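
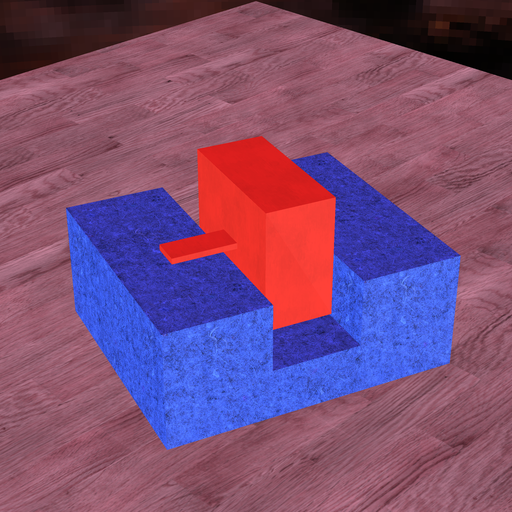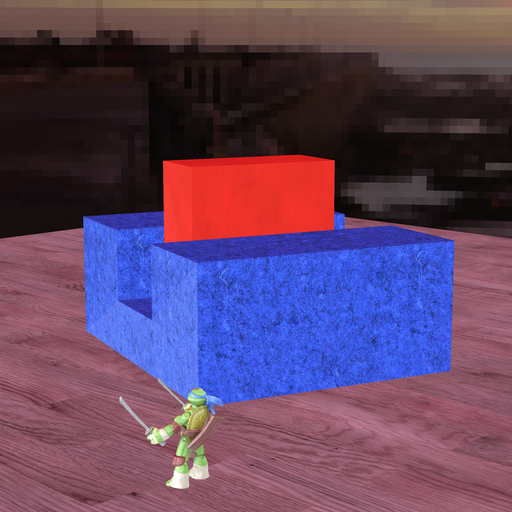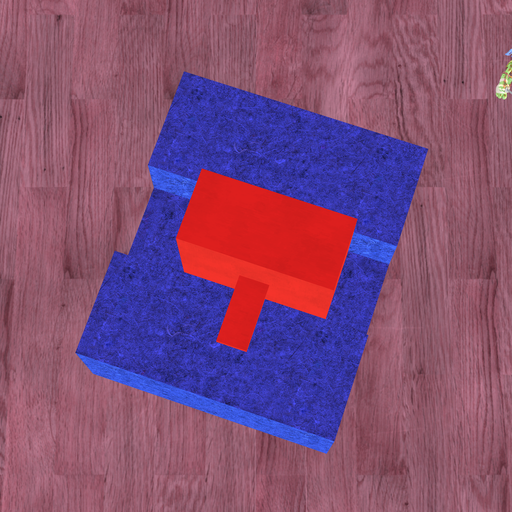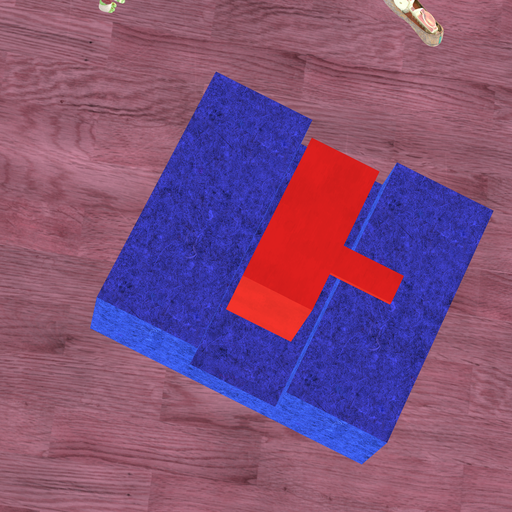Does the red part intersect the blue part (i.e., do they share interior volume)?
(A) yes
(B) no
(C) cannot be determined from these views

(B) no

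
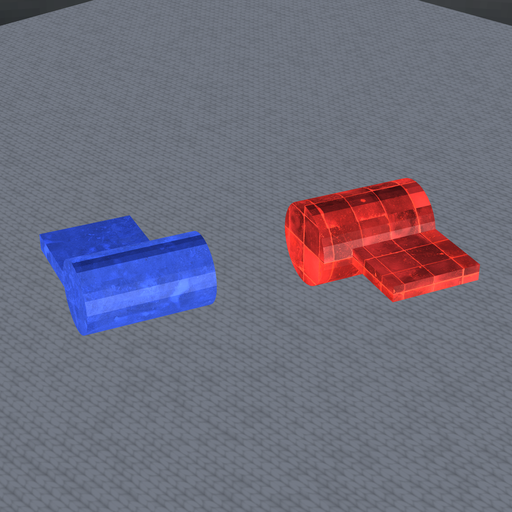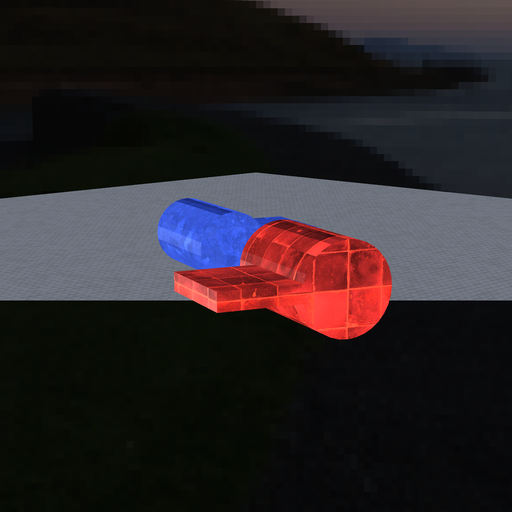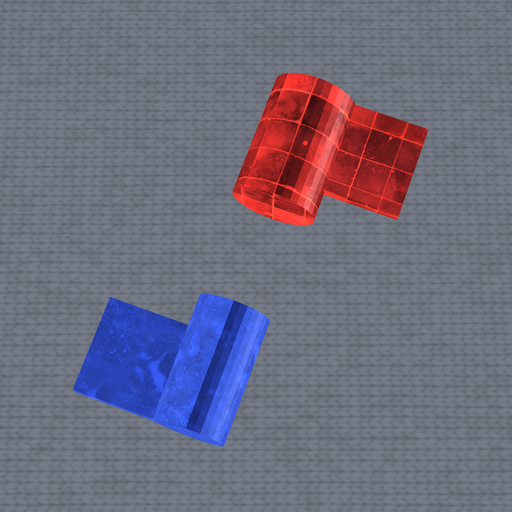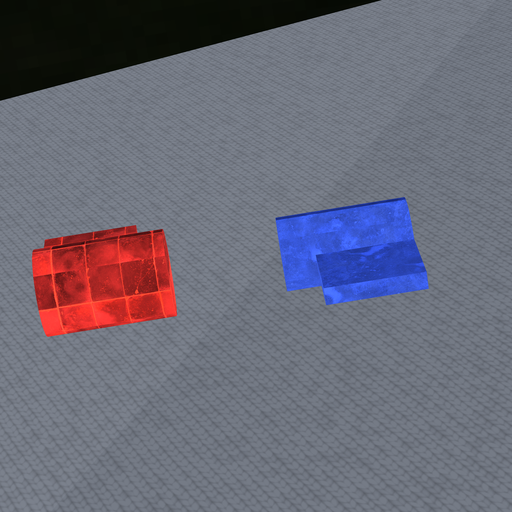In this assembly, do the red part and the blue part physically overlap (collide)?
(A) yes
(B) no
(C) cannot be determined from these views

(B) no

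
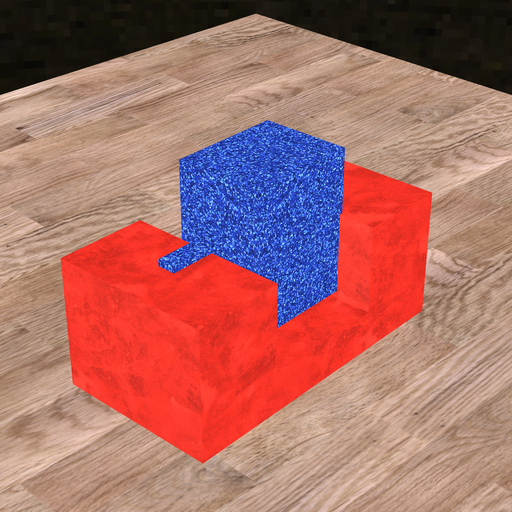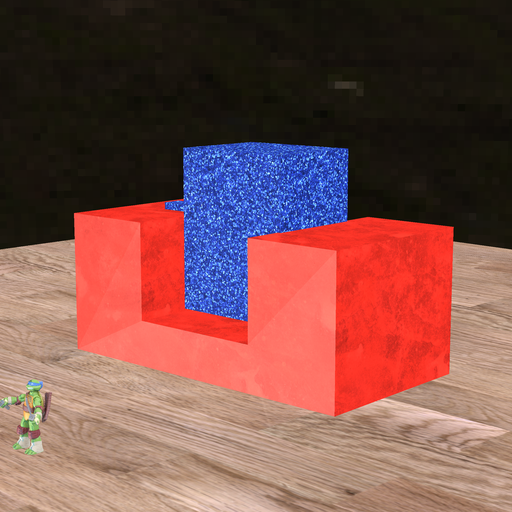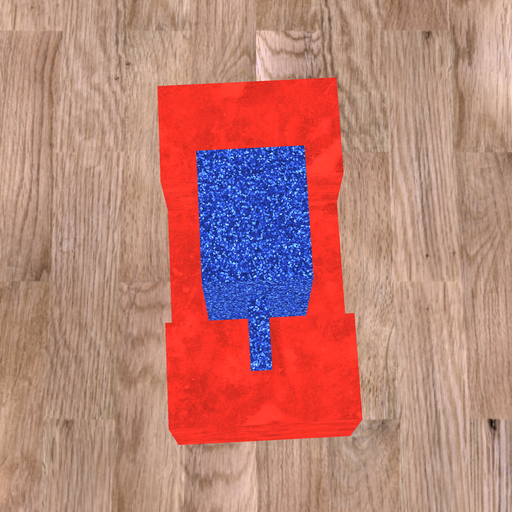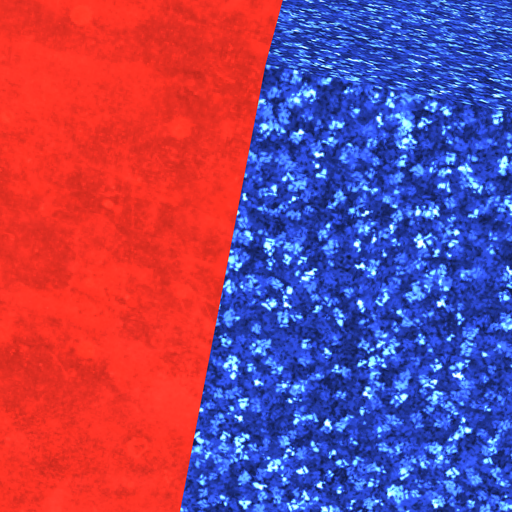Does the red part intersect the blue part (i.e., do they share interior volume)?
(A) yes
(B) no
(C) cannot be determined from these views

(A) yes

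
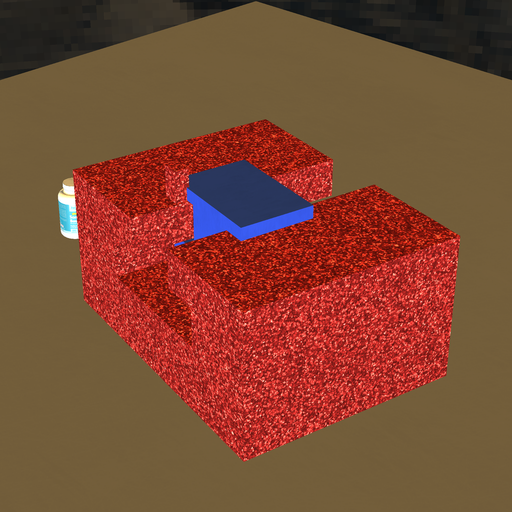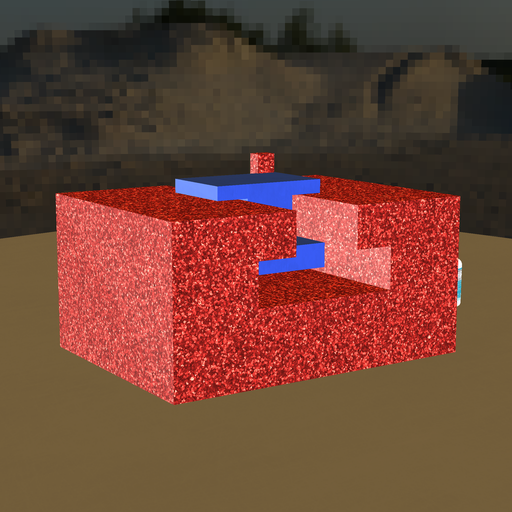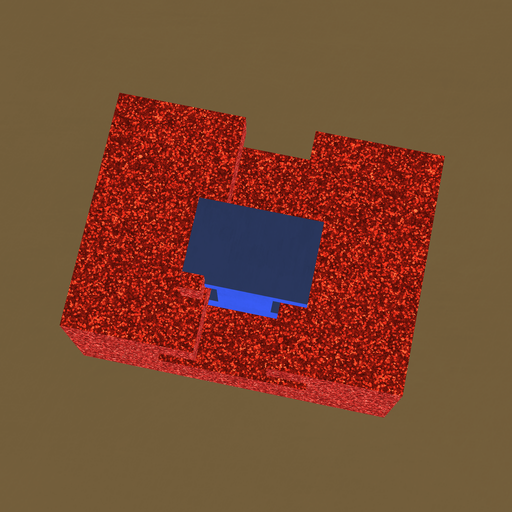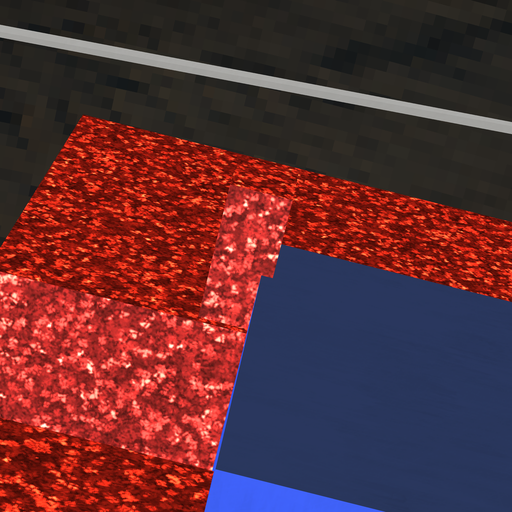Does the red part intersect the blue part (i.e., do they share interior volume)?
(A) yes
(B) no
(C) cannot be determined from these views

(A) yes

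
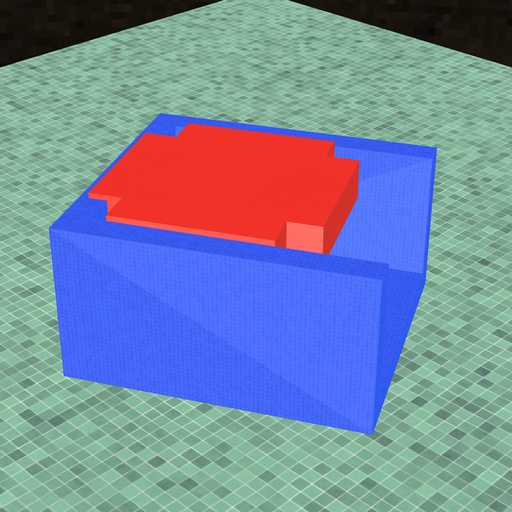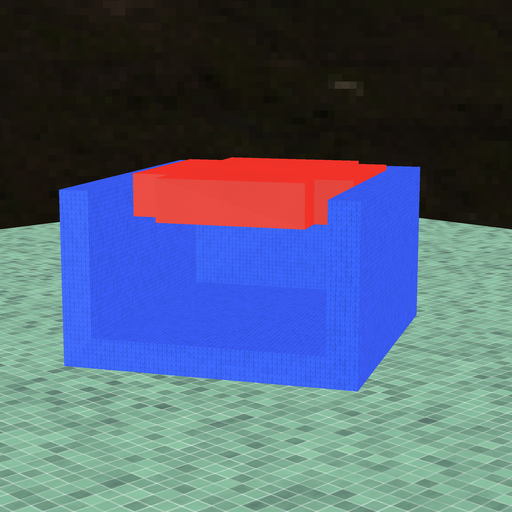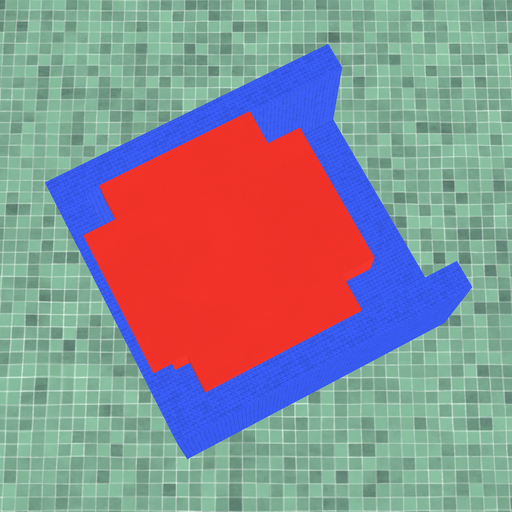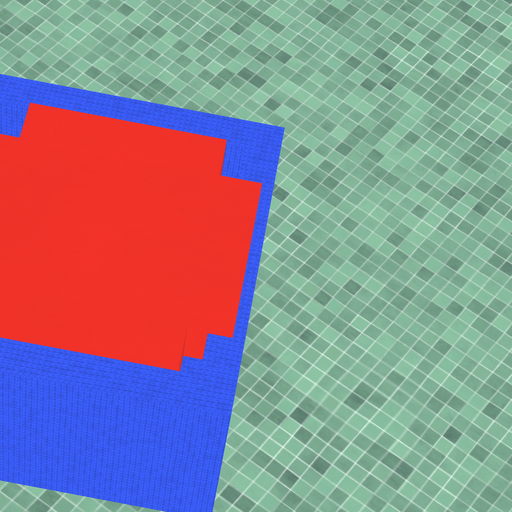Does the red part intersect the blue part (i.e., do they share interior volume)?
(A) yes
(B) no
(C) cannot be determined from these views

(A) yes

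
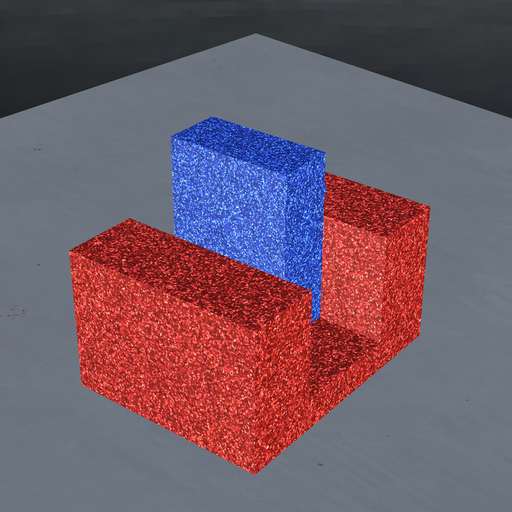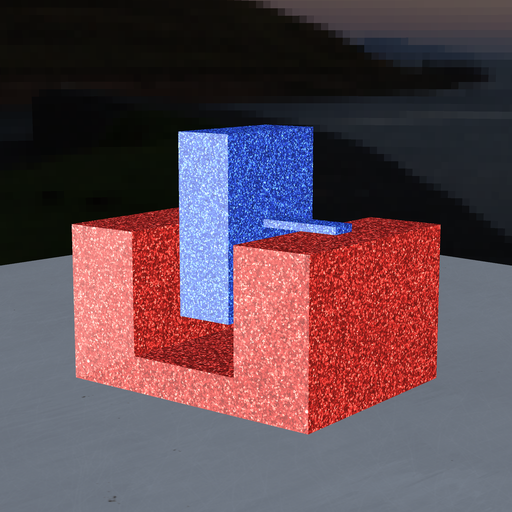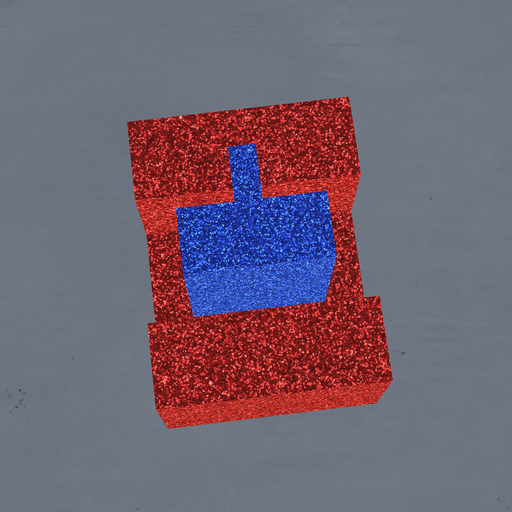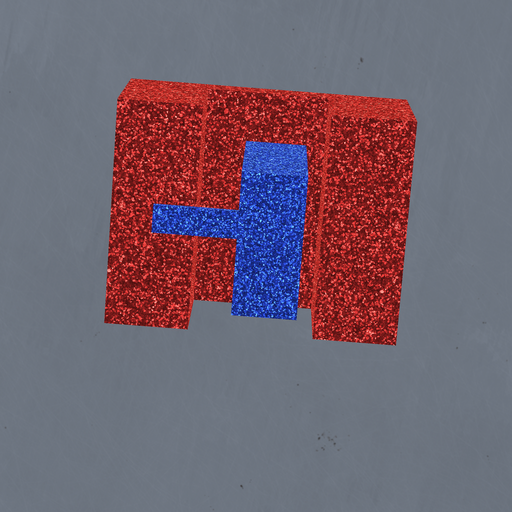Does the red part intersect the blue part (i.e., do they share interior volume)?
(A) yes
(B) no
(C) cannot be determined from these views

(B) no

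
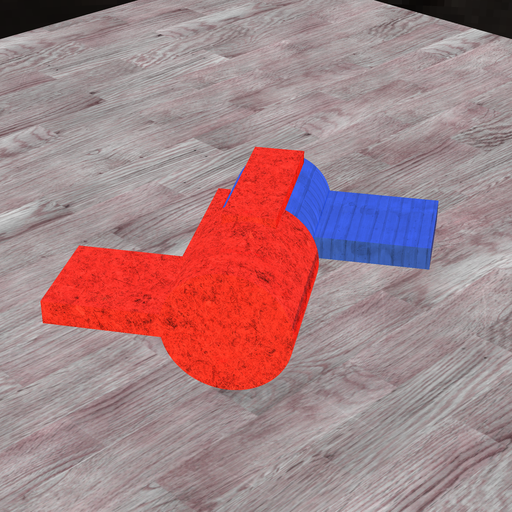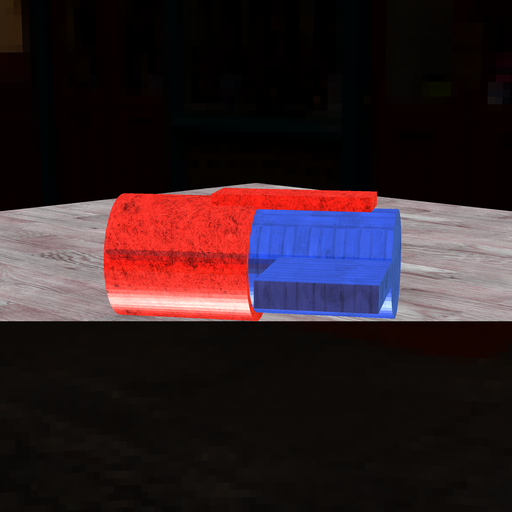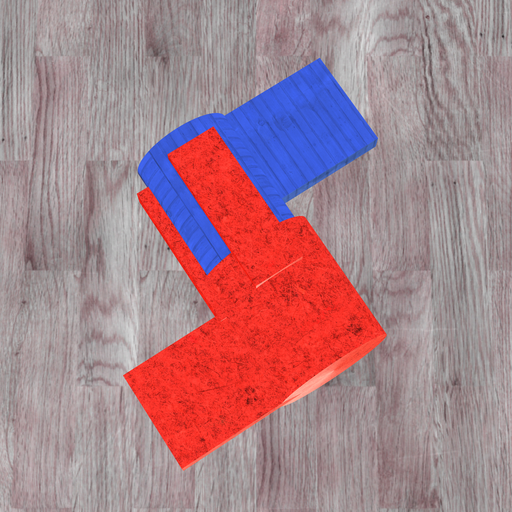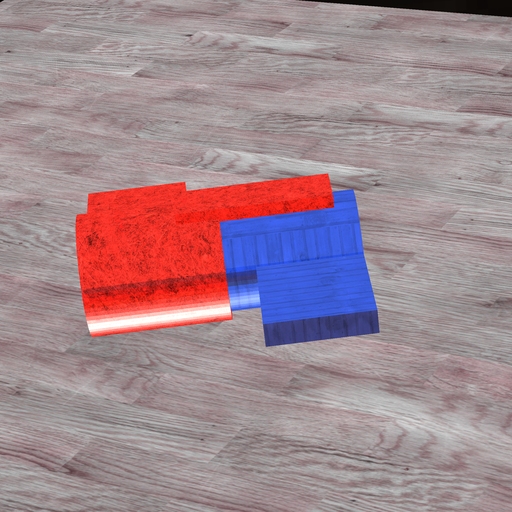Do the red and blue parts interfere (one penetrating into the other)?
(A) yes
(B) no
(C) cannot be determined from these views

(A) yes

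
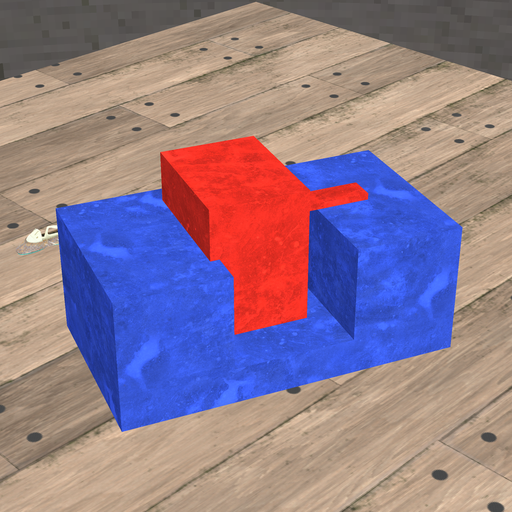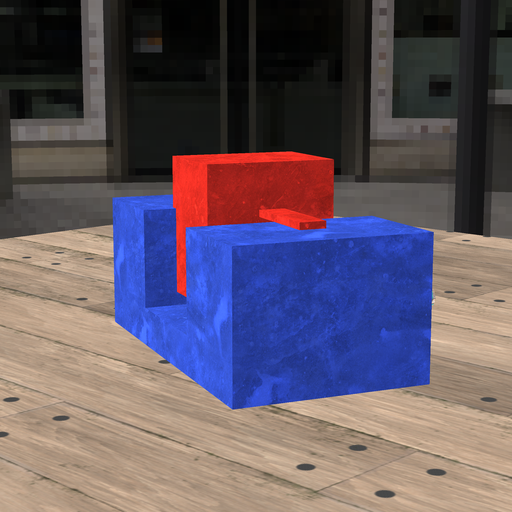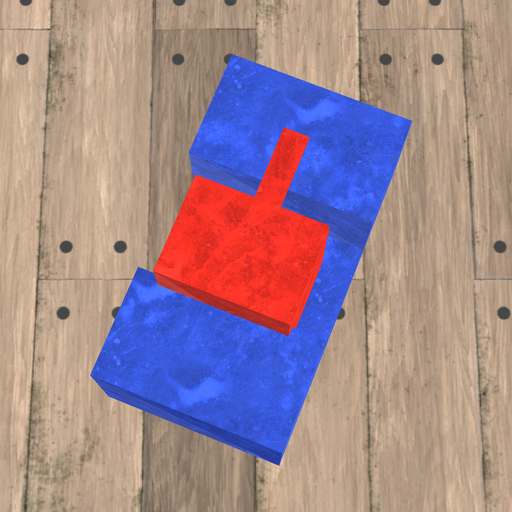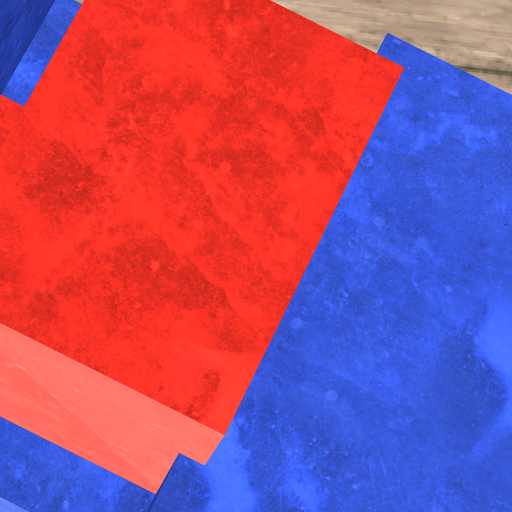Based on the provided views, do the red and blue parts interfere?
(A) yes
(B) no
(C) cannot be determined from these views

(A) yes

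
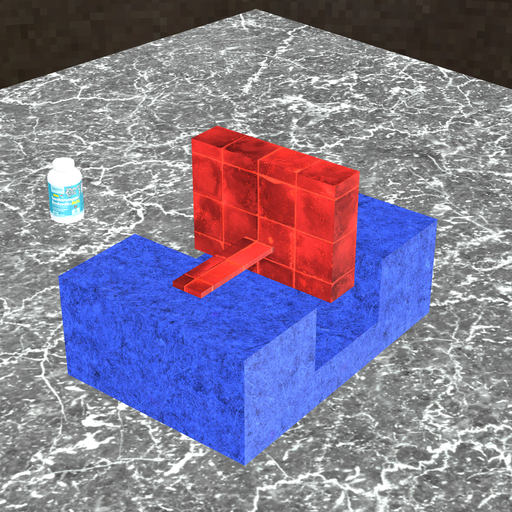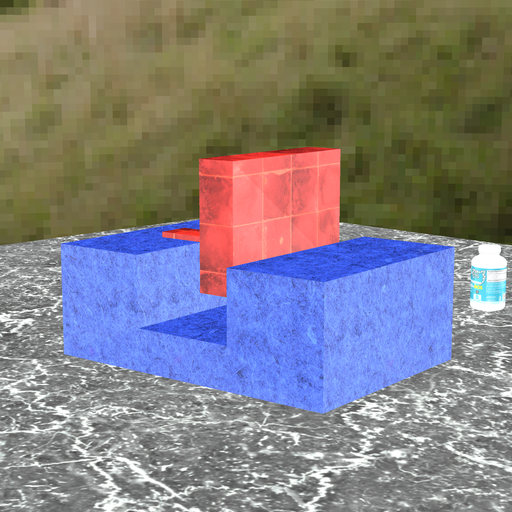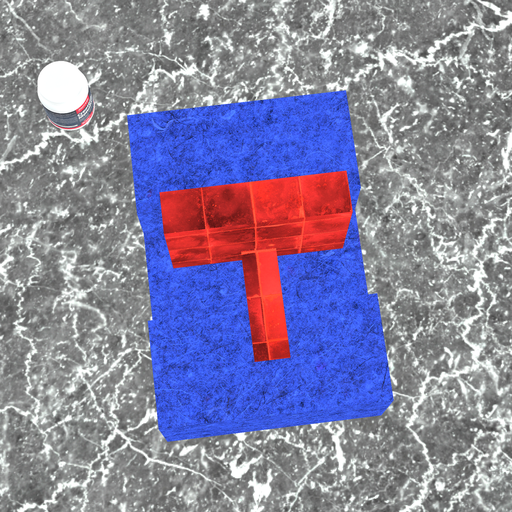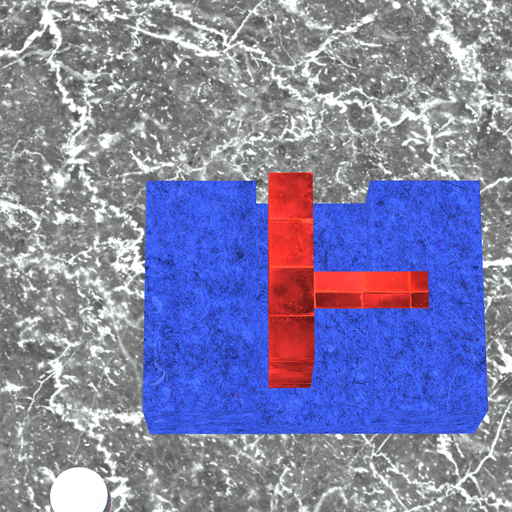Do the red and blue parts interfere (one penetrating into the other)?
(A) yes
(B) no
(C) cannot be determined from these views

(B) no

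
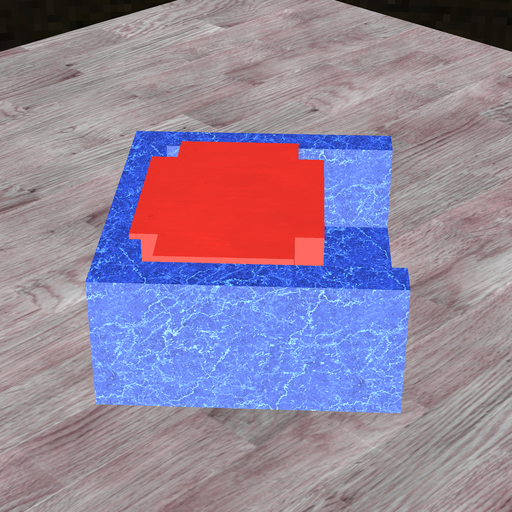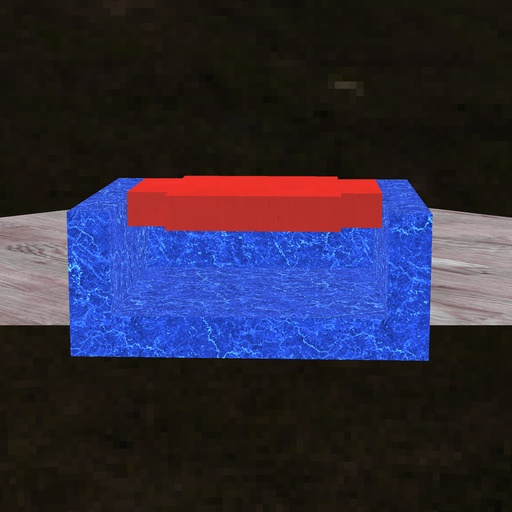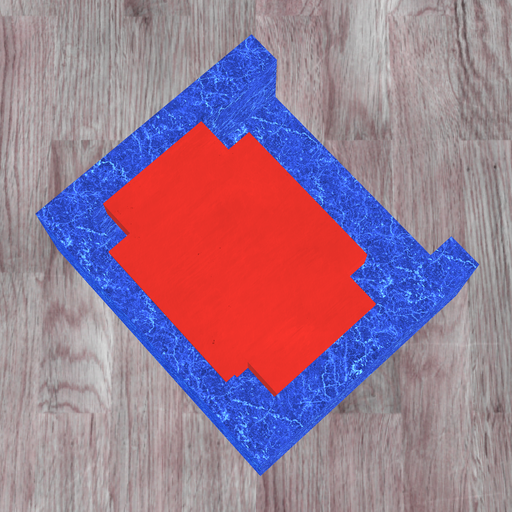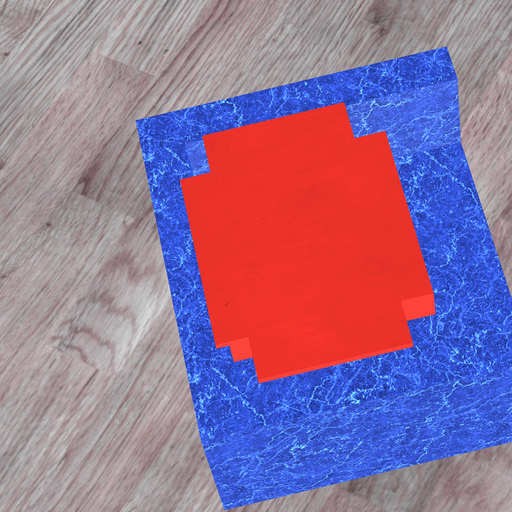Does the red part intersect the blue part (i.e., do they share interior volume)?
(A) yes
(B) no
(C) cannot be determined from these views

(A) yes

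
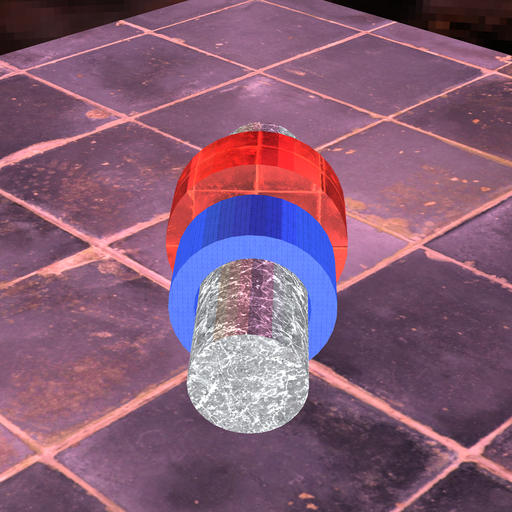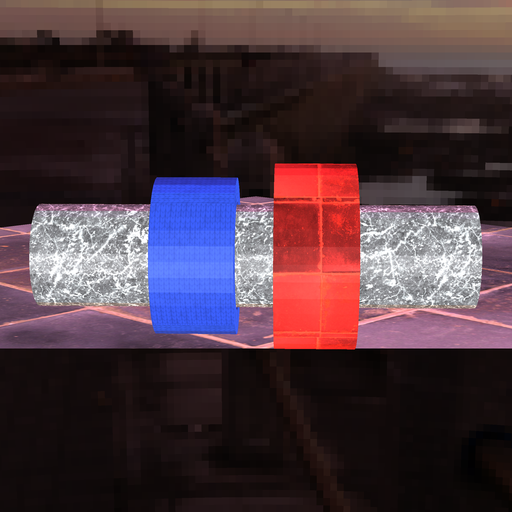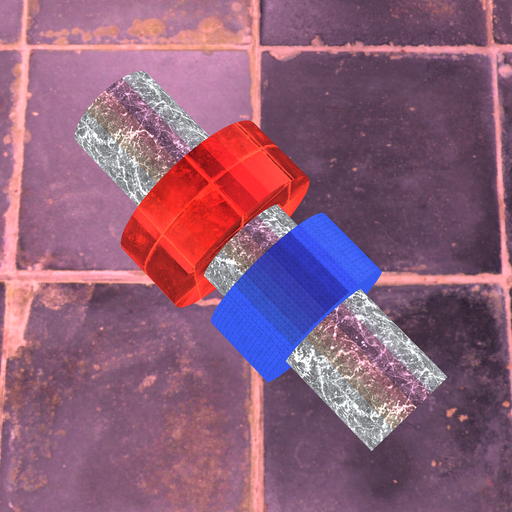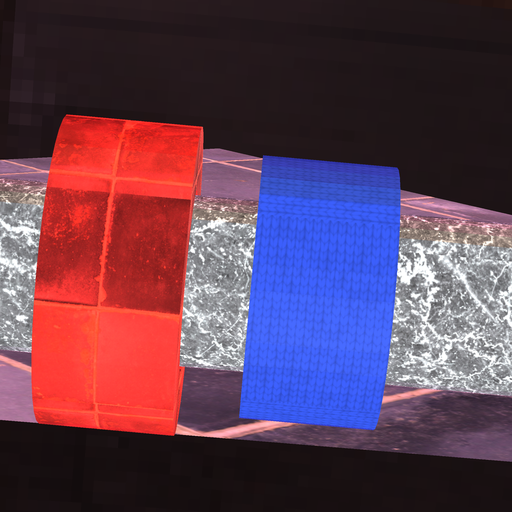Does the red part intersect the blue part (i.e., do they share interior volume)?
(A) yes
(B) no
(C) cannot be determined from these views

(B) no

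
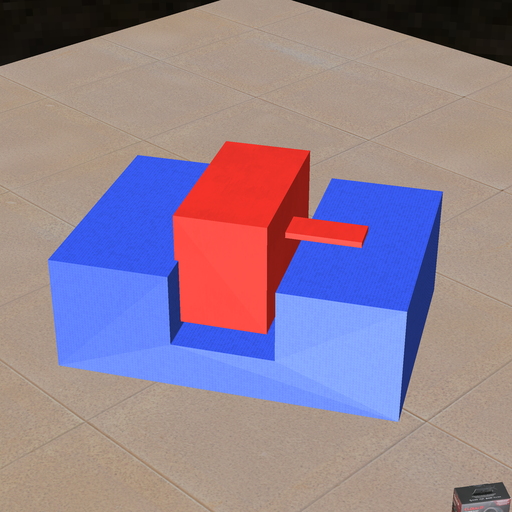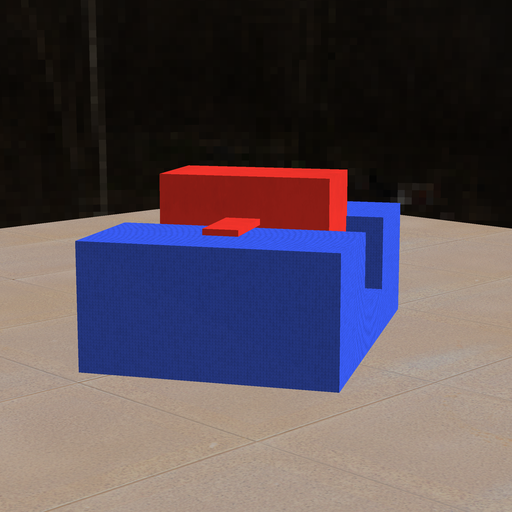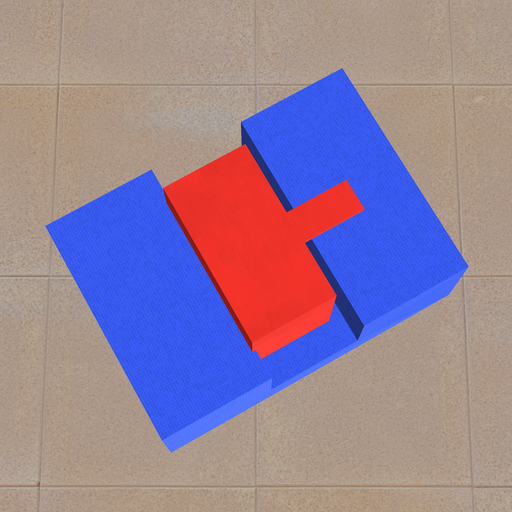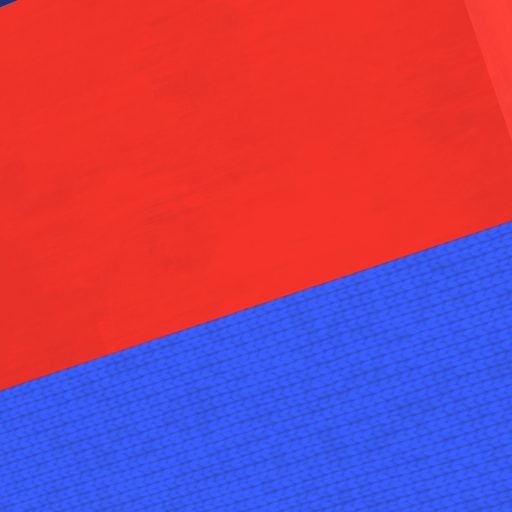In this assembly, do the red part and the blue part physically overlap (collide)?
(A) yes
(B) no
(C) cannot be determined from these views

(A) yes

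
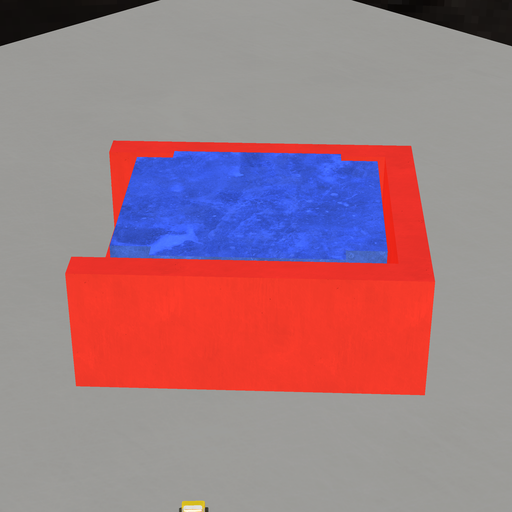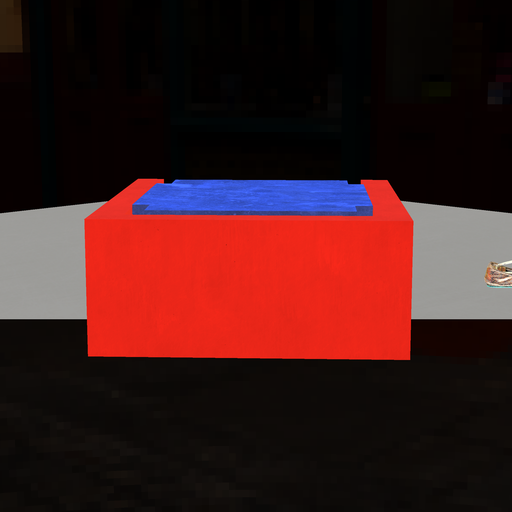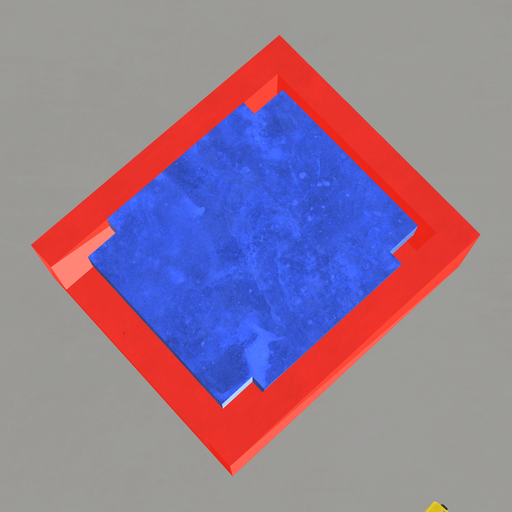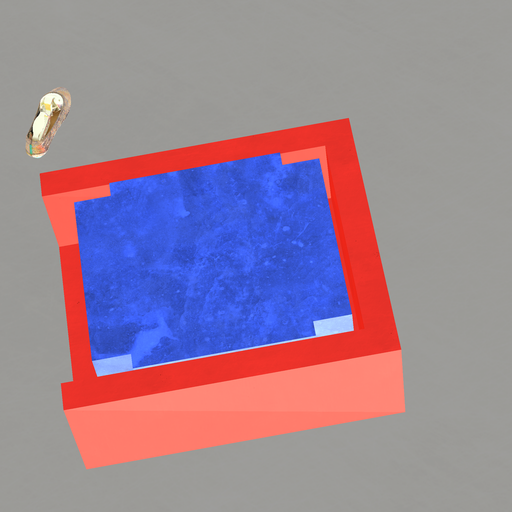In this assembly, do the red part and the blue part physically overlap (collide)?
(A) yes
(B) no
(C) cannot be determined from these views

(B) no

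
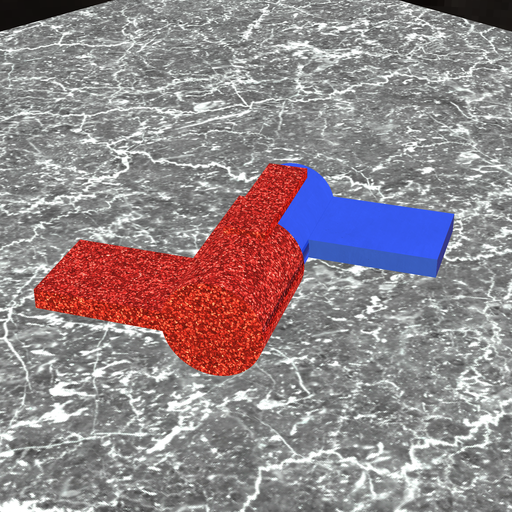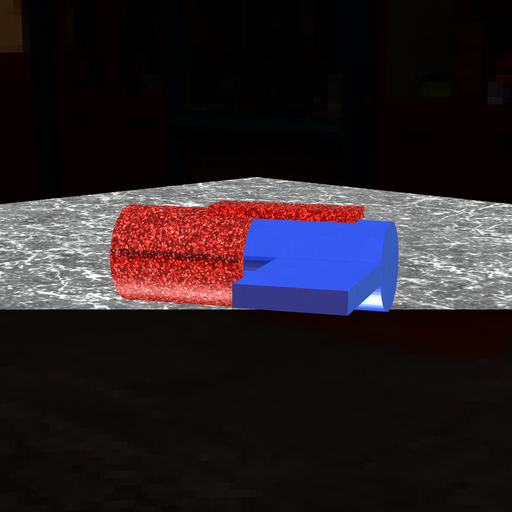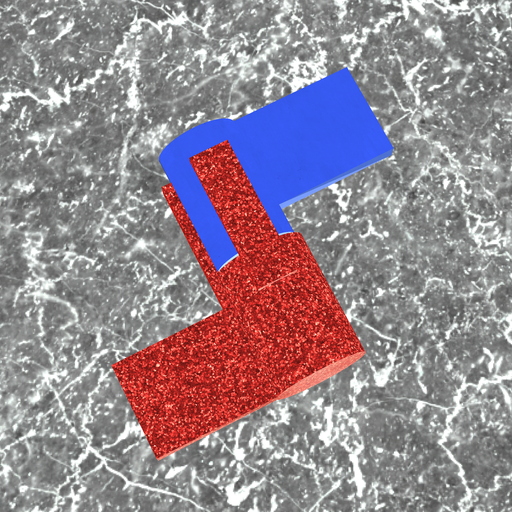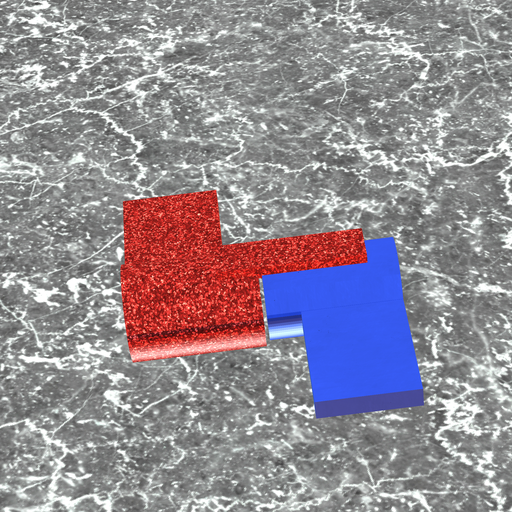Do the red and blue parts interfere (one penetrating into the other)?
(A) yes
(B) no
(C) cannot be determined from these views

(B) no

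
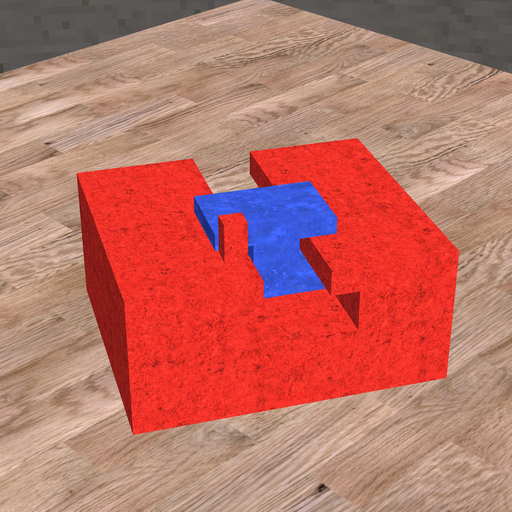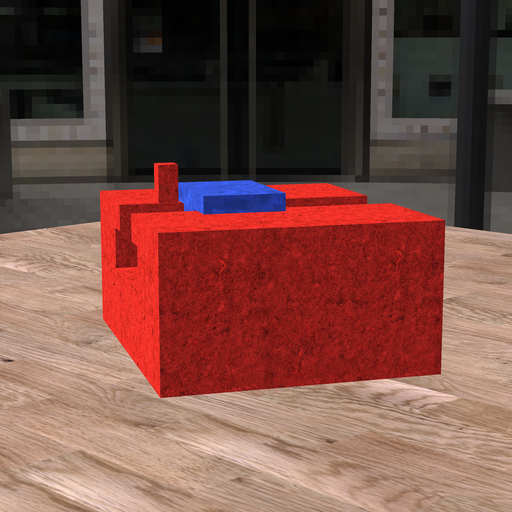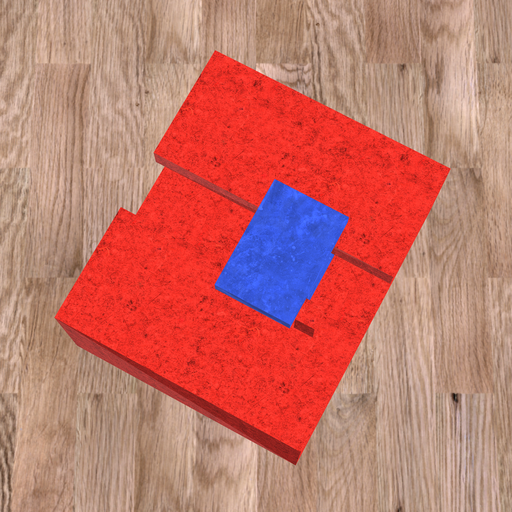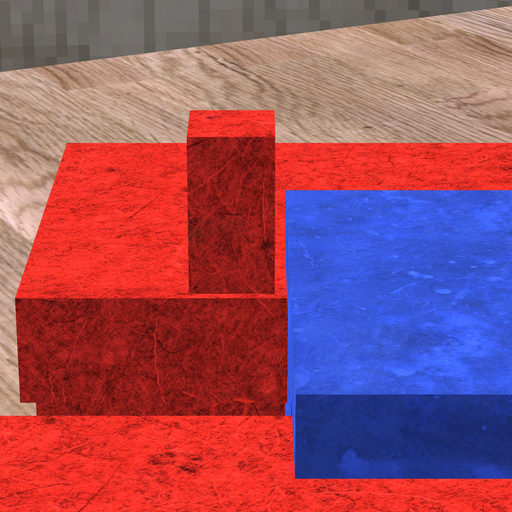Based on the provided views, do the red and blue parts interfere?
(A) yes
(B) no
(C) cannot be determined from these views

(B) no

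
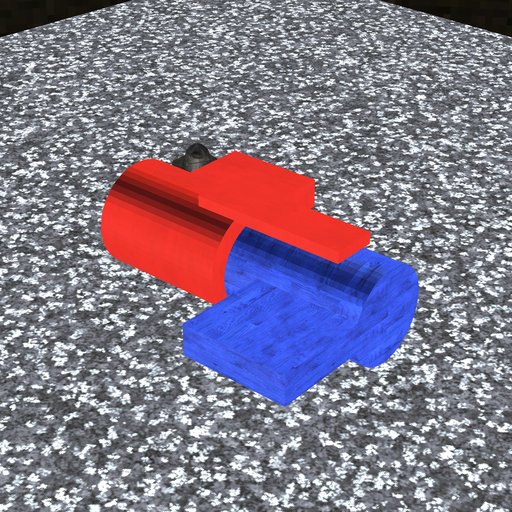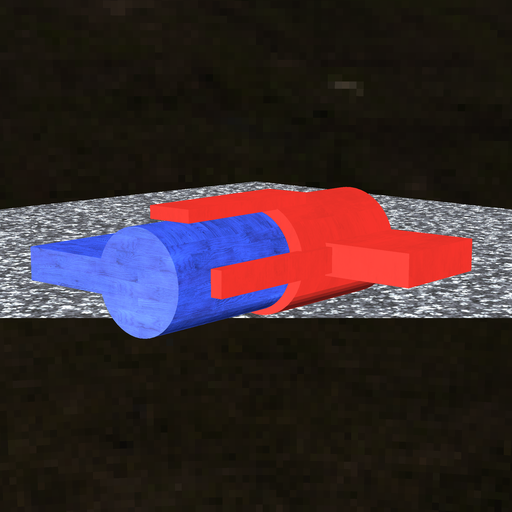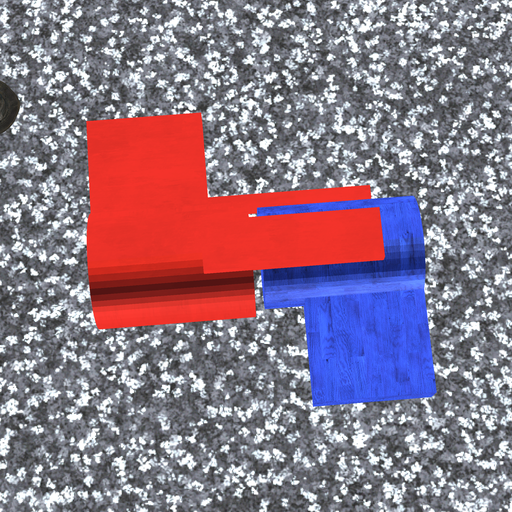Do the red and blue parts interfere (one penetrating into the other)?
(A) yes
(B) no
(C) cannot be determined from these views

(B) no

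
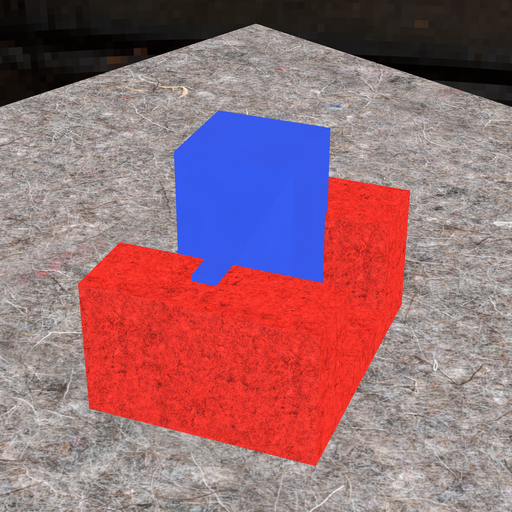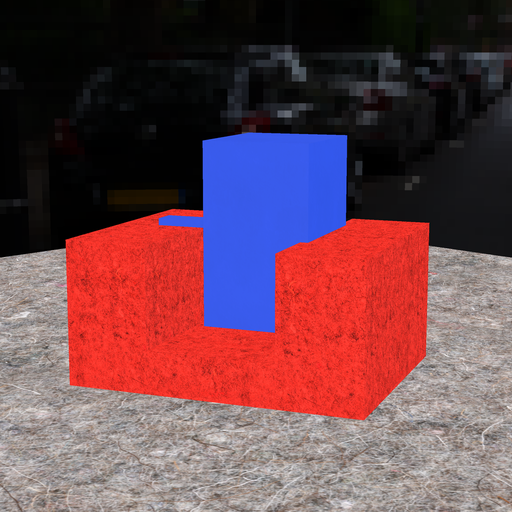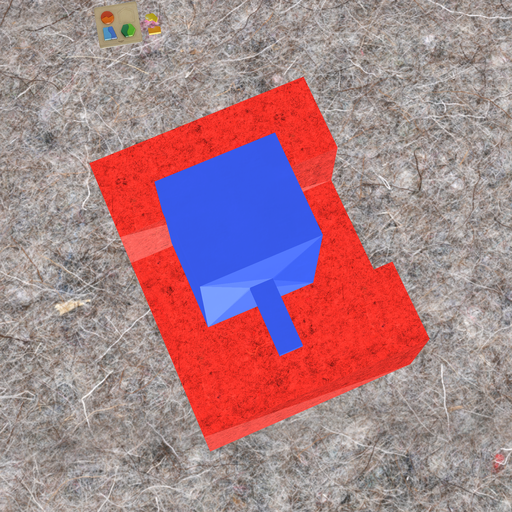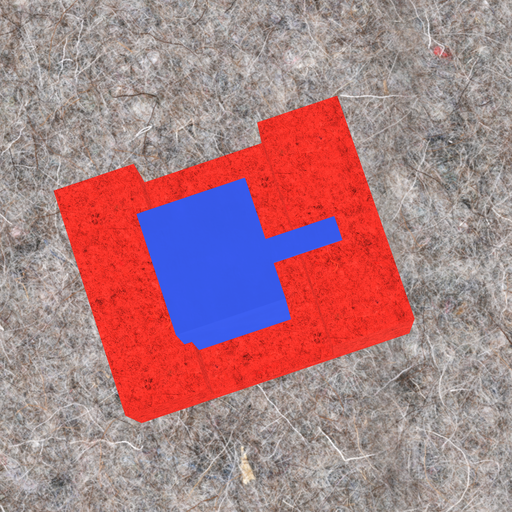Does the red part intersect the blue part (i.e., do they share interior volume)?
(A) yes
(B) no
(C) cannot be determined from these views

(A) yes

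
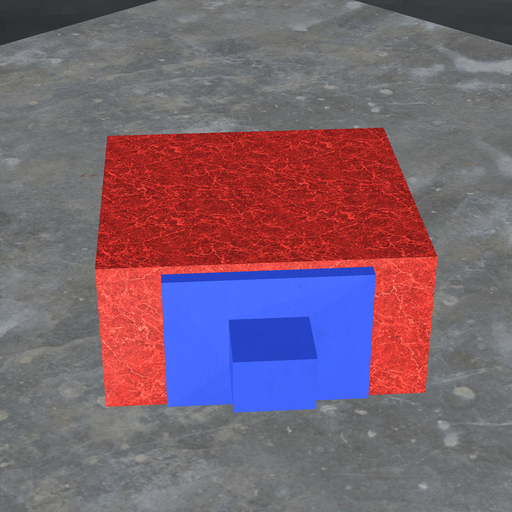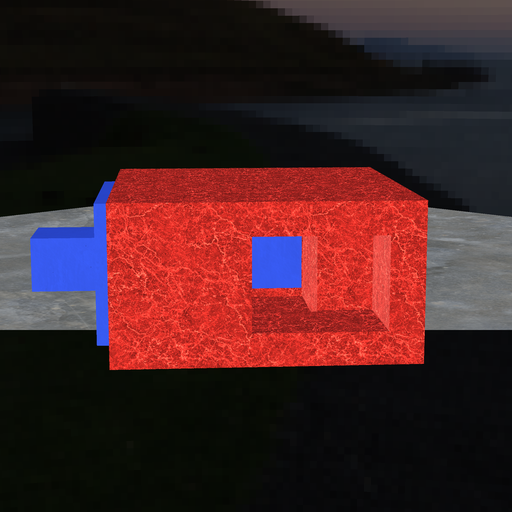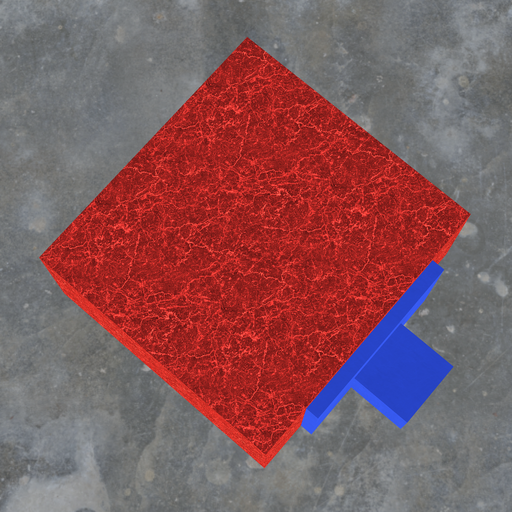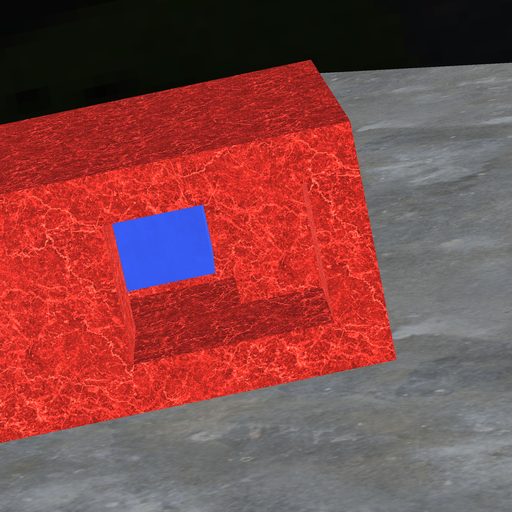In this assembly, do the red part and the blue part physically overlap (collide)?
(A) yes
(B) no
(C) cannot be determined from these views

(B) no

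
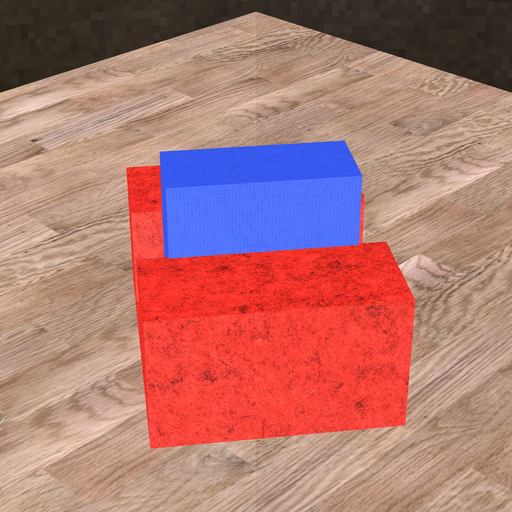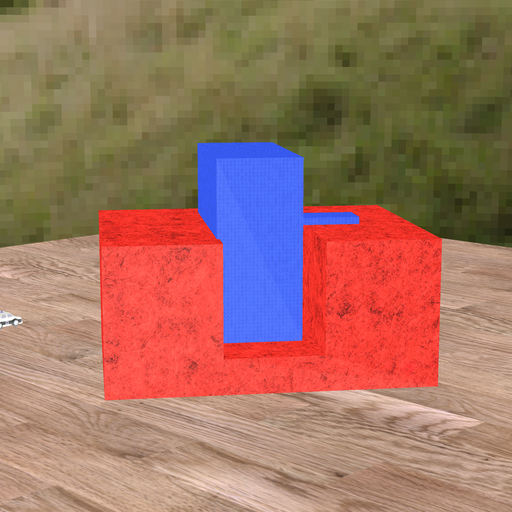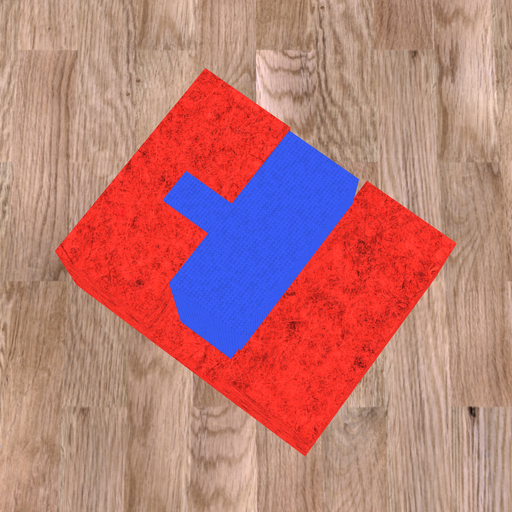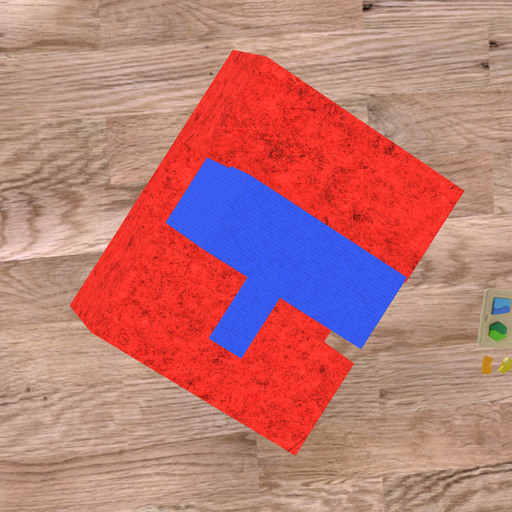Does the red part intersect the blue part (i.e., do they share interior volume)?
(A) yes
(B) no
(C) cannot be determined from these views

(A) yes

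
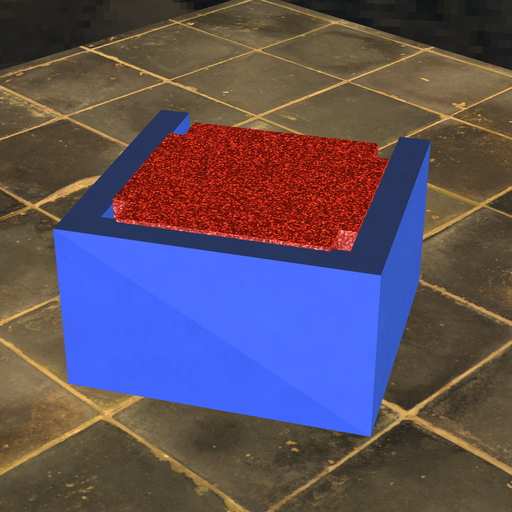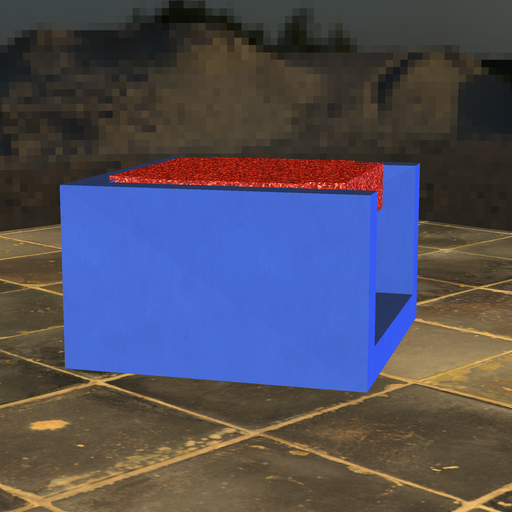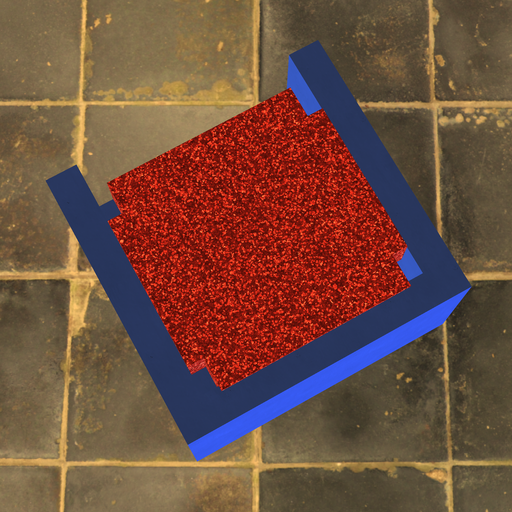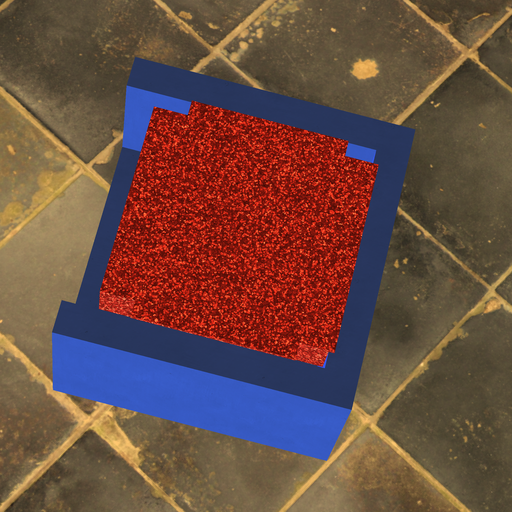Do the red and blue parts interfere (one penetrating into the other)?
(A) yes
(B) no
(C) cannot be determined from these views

(A) yes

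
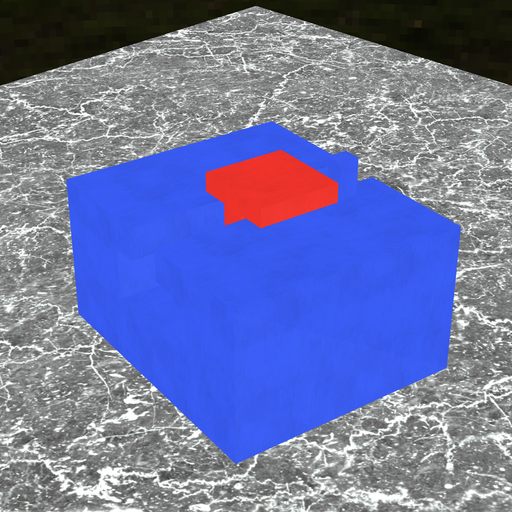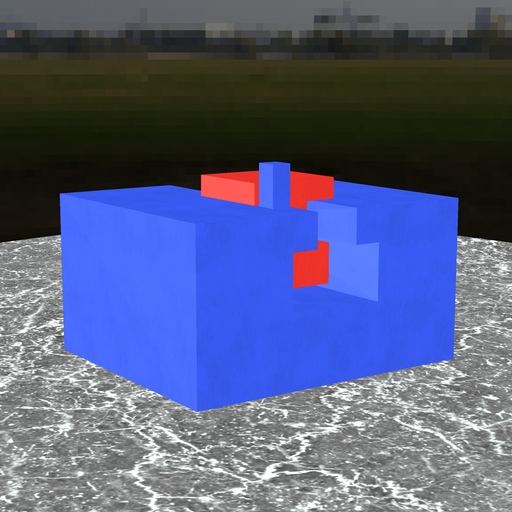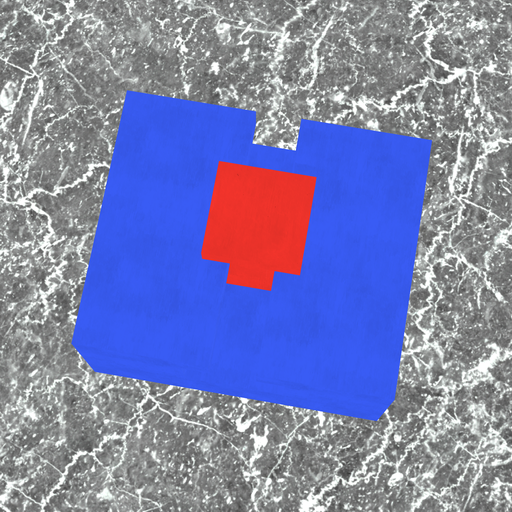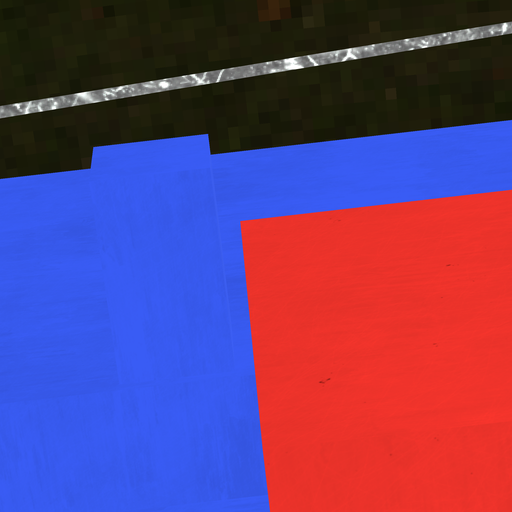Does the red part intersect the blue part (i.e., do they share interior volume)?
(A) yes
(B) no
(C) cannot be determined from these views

(B) no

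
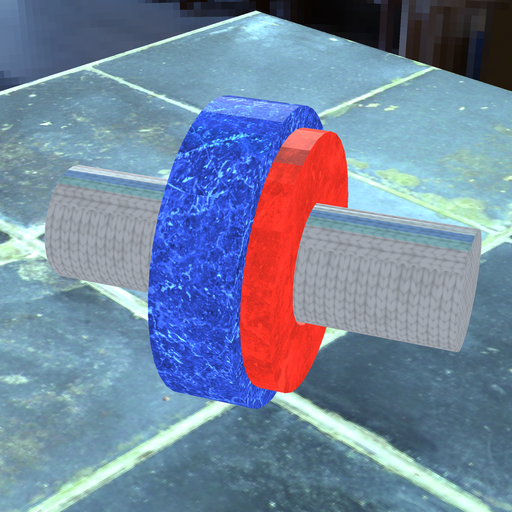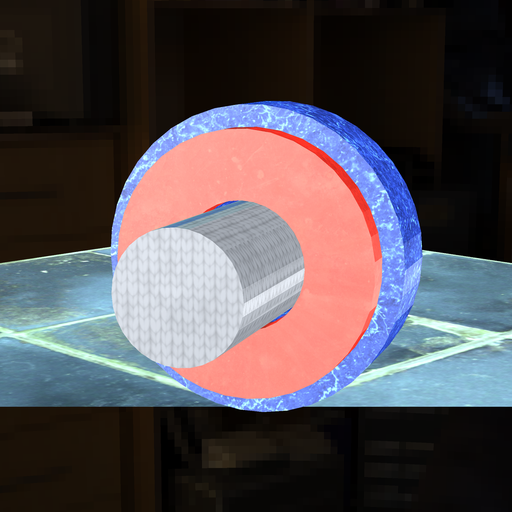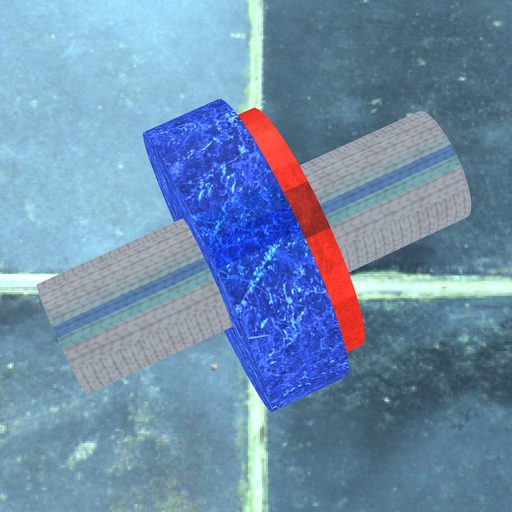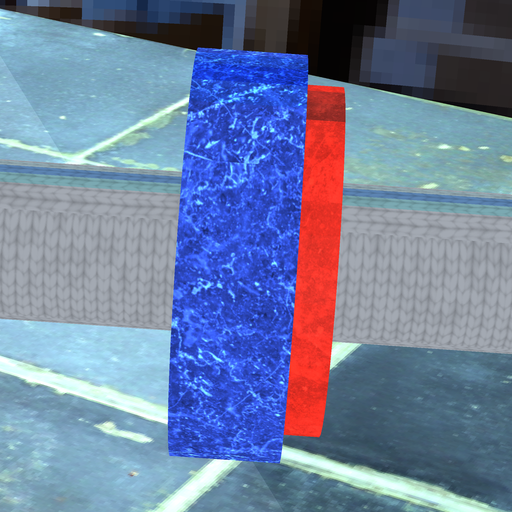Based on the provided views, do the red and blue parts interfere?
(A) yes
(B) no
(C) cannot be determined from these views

(A) yes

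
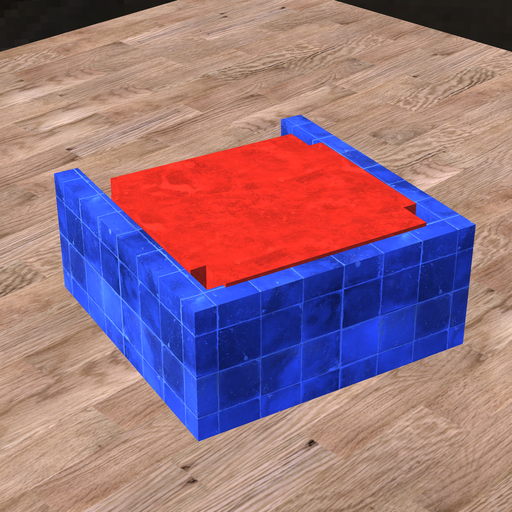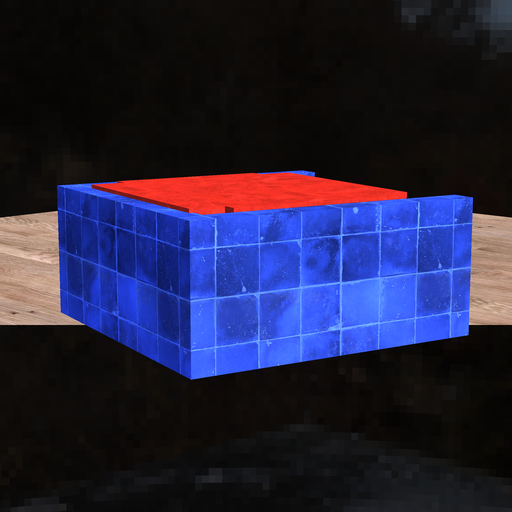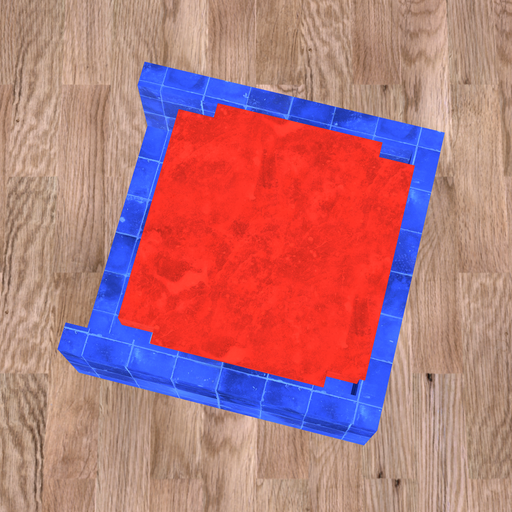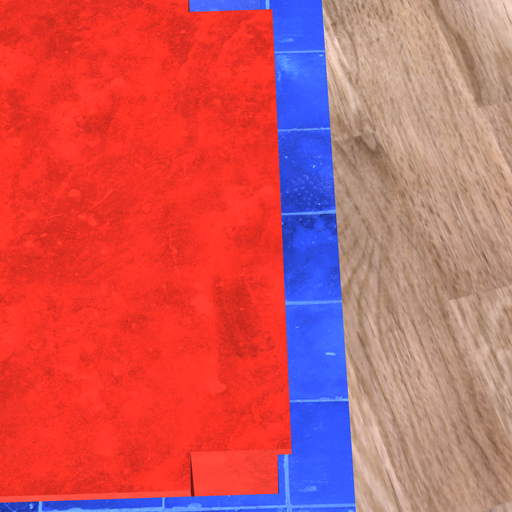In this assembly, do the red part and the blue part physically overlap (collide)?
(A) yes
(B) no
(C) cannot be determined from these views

(A) yes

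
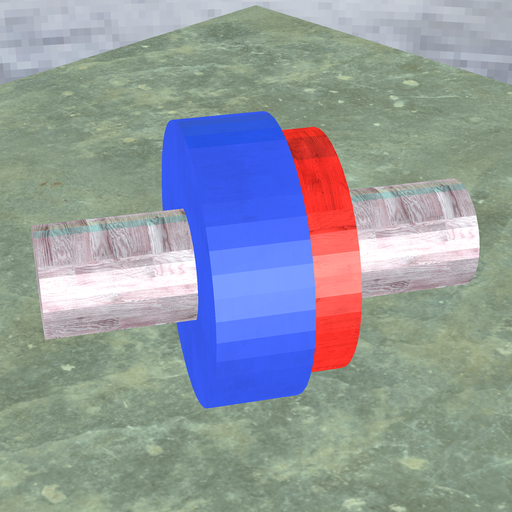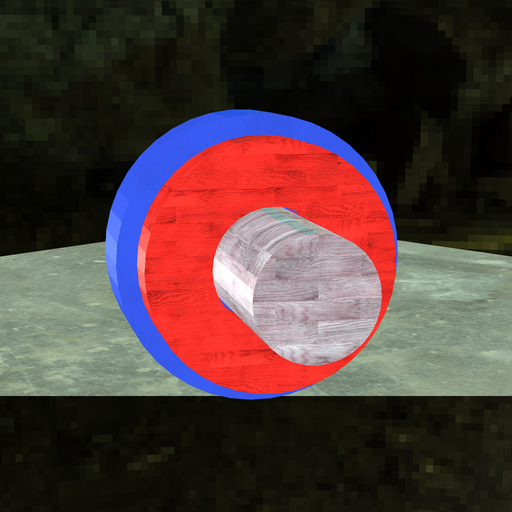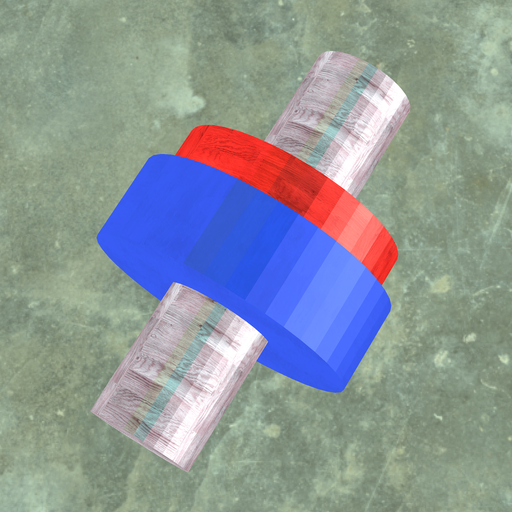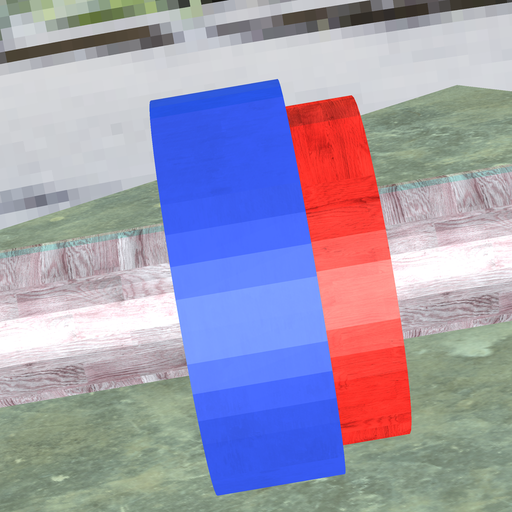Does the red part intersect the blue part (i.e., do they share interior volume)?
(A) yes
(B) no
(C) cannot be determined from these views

(A) yes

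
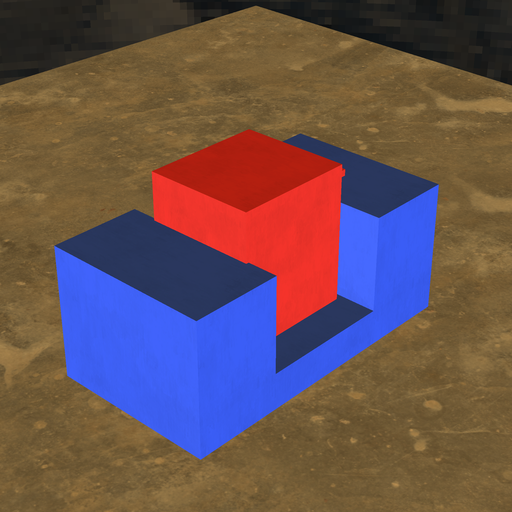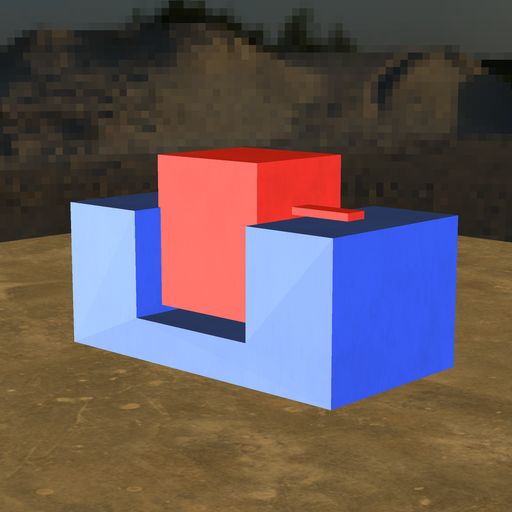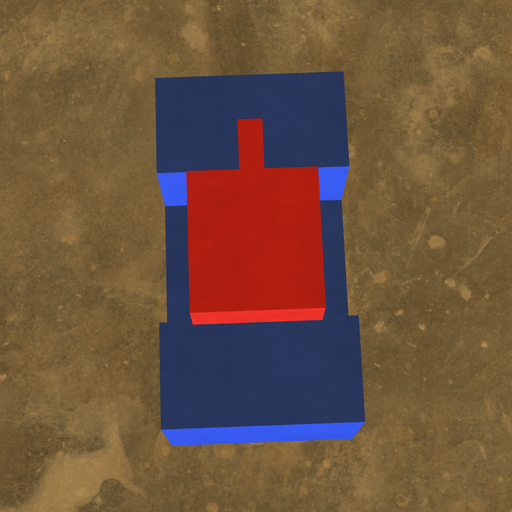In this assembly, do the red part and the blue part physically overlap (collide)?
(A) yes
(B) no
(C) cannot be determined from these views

(C) cannot be determined from these views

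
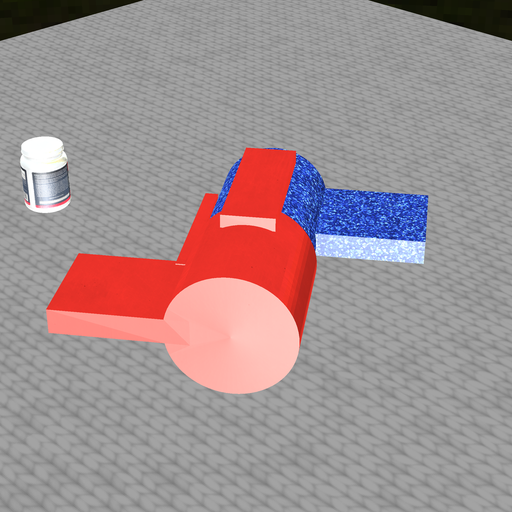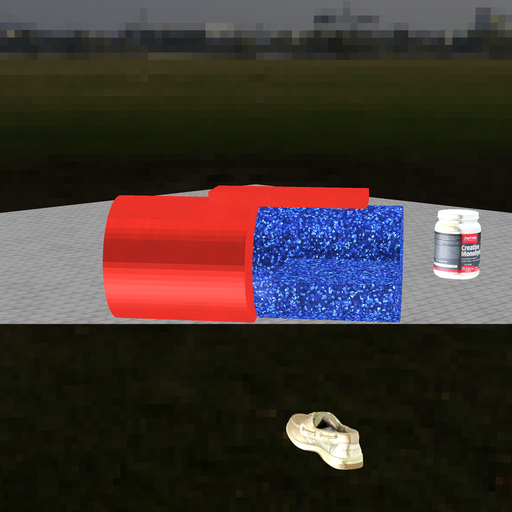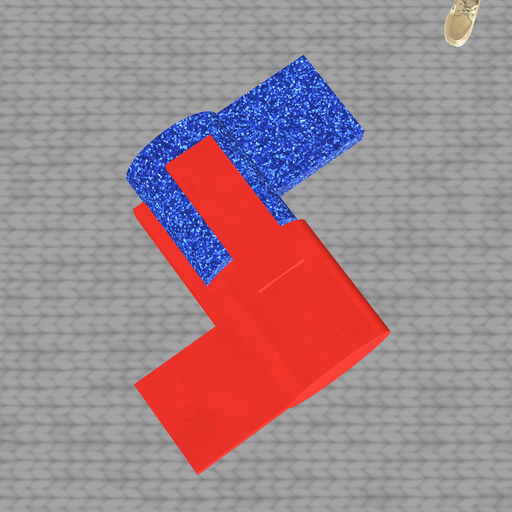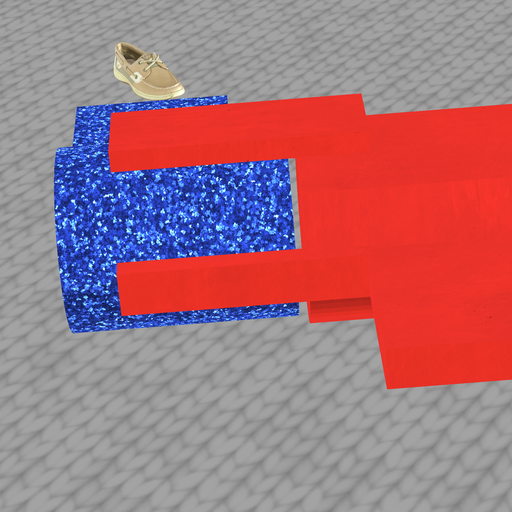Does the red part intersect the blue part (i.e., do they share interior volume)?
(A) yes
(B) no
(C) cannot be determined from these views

(B) no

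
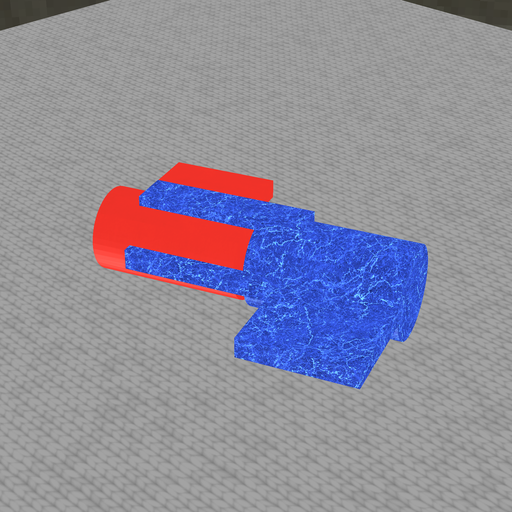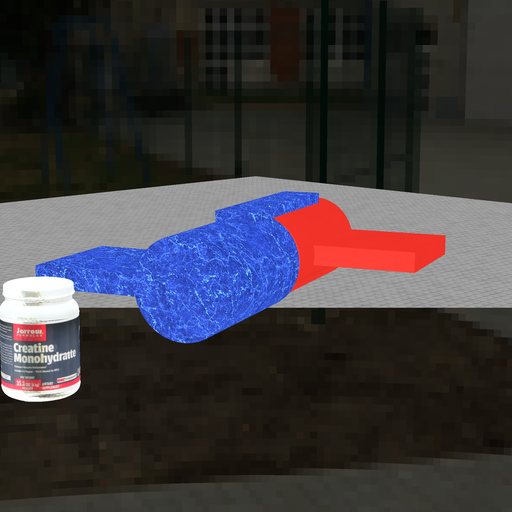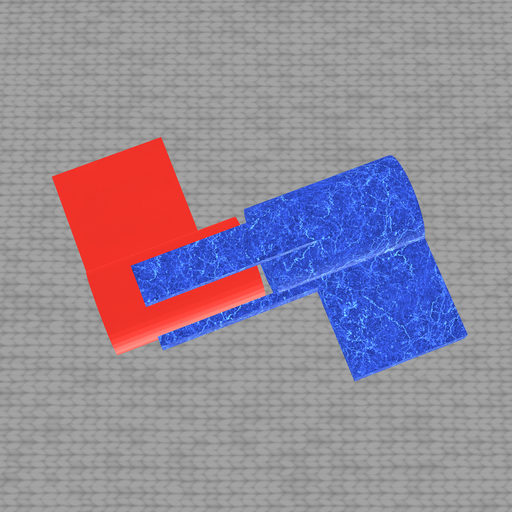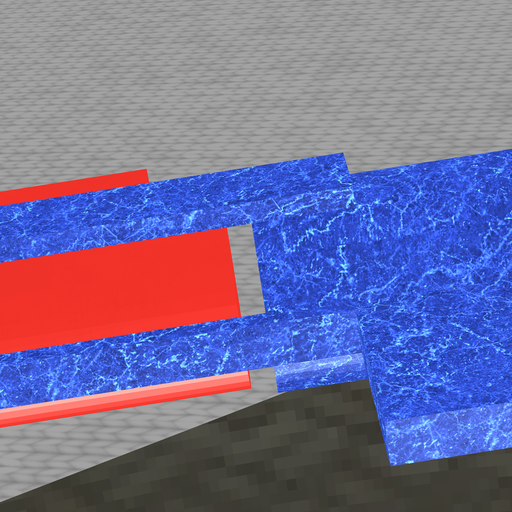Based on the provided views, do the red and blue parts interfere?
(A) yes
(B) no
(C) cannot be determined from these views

(B) no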